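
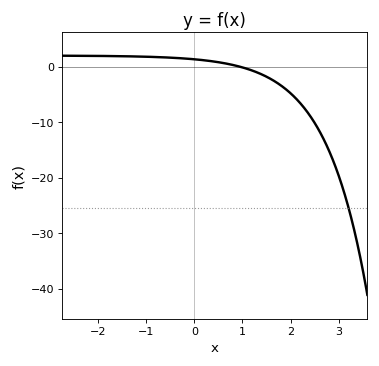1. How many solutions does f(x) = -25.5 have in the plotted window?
1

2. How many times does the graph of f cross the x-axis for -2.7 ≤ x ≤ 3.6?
1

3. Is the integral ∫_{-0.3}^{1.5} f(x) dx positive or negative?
positive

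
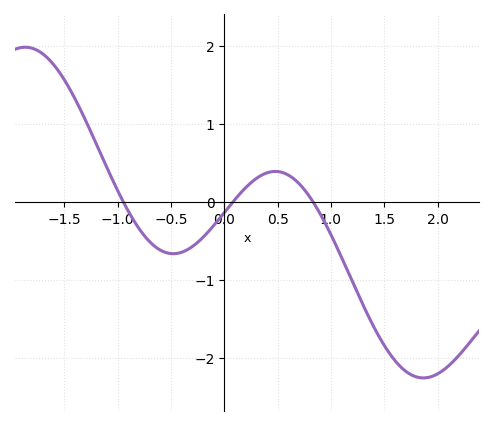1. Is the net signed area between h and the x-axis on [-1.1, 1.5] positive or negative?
negative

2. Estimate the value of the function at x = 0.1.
0.032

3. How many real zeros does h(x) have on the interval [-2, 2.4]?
3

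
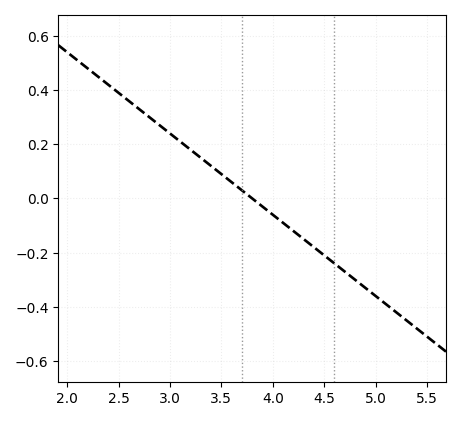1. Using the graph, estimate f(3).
0.24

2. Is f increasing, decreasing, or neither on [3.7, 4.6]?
decreasing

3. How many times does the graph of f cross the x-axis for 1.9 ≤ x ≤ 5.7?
1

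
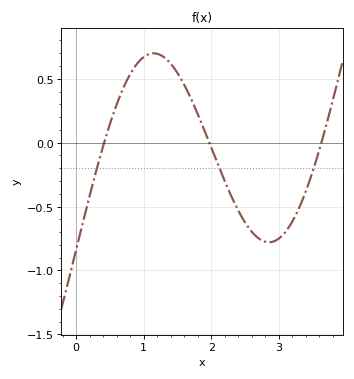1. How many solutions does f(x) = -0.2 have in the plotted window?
3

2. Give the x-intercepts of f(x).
0.4, 2, 3.6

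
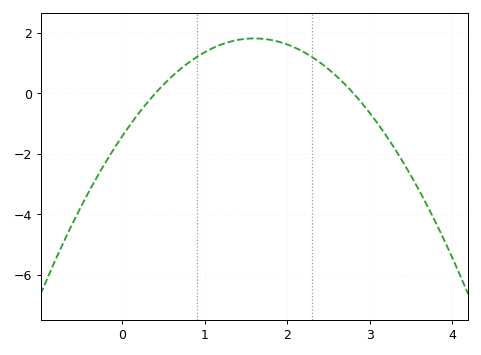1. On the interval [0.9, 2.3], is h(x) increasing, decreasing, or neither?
neither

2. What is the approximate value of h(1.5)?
1.8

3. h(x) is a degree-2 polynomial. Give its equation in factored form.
y = -1.26(x - 0.4)(x - 2.8)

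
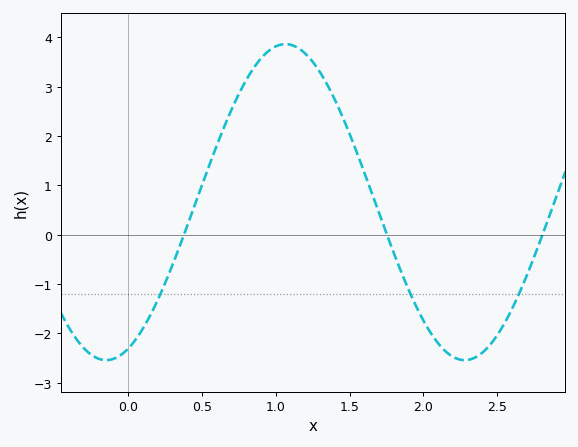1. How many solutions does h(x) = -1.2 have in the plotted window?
3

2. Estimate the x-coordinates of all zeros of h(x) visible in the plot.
0.379, 1.75, 2.81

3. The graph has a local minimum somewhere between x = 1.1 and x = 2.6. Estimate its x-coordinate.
2.28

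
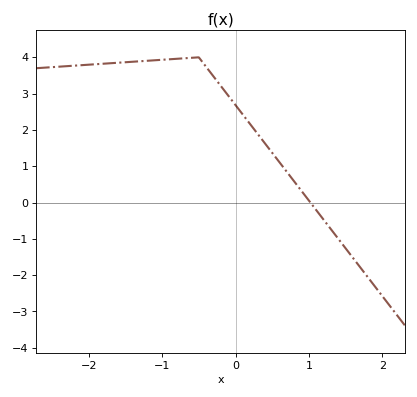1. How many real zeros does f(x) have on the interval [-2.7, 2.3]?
1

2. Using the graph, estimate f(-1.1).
3.9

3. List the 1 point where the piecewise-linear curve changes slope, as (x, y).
(-0.5, 4)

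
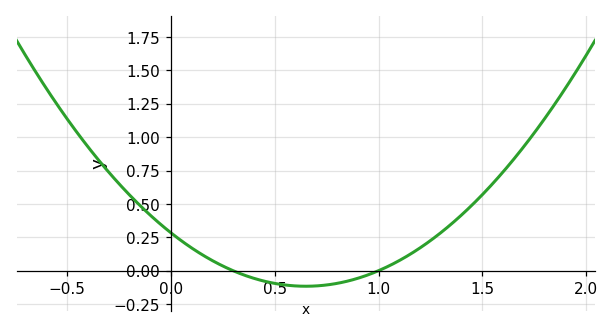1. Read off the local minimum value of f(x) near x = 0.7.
-0.1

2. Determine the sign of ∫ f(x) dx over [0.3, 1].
negative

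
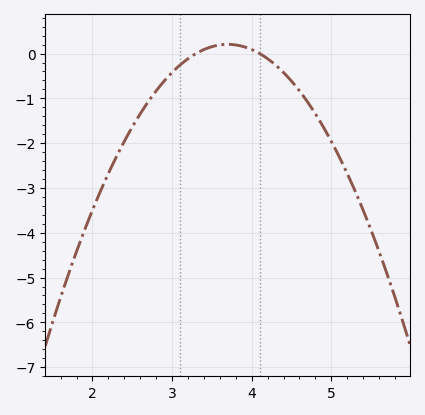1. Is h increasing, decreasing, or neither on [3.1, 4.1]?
neither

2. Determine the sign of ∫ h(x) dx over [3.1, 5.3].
negative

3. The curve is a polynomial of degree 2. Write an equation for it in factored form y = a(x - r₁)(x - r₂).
y = -1.28(x - 3.3)(x - 4.1)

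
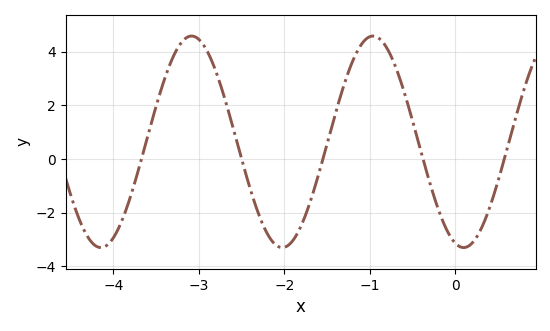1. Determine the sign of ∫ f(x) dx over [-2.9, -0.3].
positive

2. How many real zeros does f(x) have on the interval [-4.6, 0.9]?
5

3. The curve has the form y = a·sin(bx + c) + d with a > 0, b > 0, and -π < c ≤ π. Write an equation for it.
y = 3.94sin(2.96x - 1.86) + 0.64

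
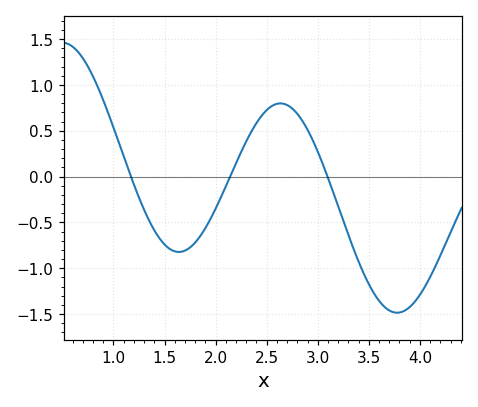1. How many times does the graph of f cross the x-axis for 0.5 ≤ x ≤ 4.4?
3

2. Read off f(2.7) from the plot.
0.781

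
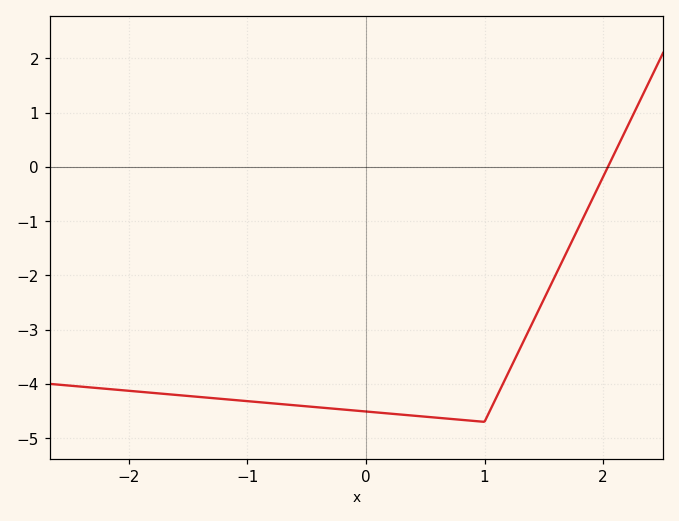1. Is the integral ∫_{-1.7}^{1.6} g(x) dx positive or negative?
negative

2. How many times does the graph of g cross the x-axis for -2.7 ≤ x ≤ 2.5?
1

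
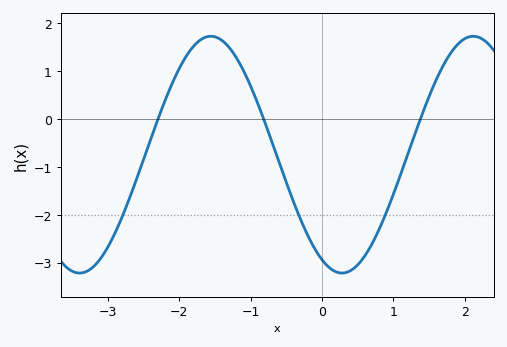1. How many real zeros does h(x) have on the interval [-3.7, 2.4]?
3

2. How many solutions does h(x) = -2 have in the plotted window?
3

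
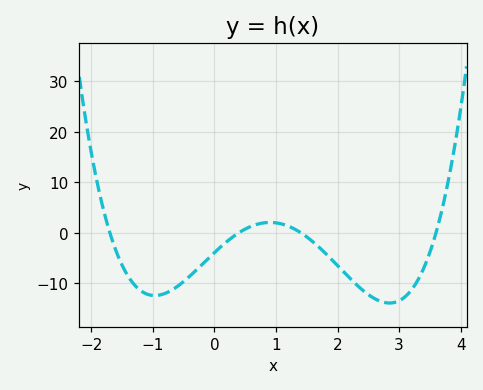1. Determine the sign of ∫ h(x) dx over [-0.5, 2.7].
negative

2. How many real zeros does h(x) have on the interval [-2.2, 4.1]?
4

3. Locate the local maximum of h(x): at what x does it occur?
0.903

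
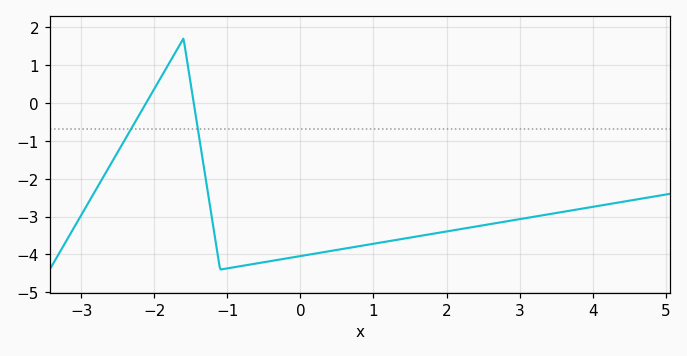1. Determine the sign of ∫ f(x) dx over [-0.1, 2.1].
negative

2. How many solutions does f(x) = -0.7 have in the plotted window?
2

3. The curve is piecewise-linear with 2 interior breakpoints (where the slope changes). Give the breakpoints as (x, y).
(-1.6, 1.7); (-1.1, -4.4)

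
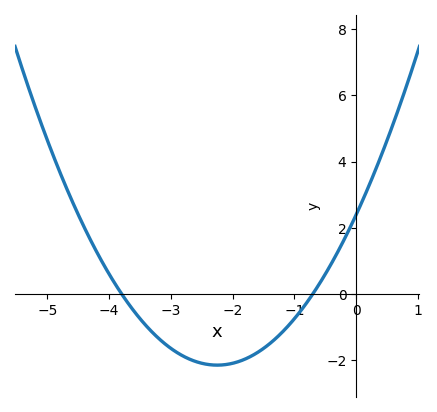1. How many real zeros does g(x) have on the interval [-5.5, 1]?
2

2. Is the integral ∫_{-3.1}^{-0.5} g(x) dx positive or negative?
negative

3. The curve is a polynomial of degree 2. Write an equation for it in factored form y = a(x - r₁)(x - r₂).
y = 0.9(x + 3.8)(x + 0.7)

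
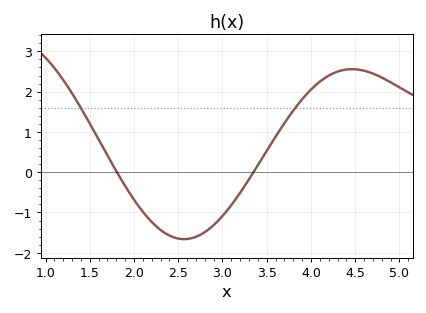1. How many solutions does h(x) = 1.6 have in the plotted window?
2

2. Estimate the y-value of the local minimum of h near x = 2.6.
-1.7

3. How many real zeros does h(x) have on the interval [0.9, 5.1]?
2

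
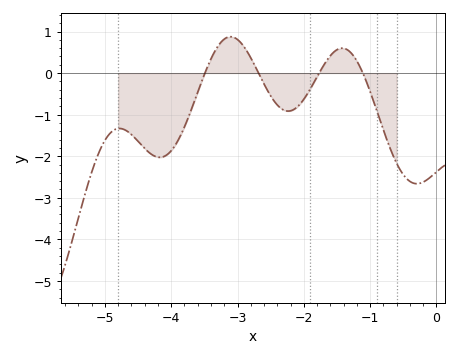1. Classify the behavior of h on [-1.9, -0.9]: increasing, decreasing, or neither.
neither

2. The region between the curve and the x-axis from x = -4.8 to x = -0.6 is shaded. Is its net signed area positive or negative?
negative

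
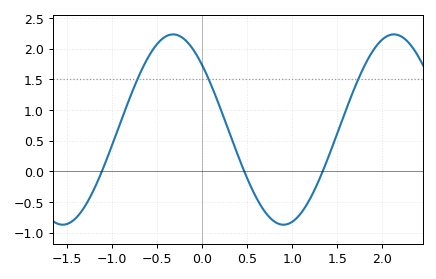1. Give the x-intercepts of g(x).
-1.12, 0.467, 1.34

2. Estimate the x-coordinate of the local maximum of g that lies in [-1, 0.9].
-0.324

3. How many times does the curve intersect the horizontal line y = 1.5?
3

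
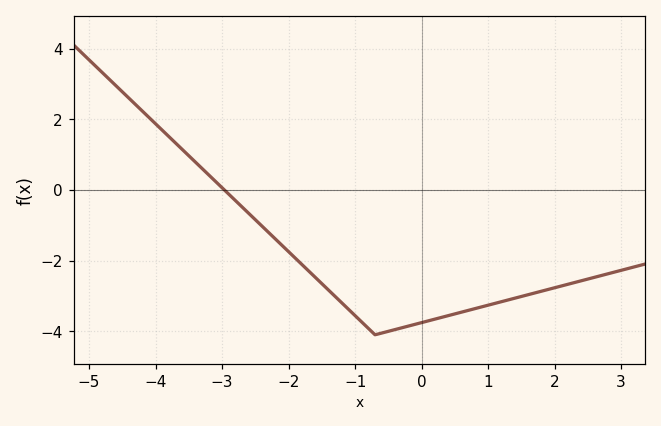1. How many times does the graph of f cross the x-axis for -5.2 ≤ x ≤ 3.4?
1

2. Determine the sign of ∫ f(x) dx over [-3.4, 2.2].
negative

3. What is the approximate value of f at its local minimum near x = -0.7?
-4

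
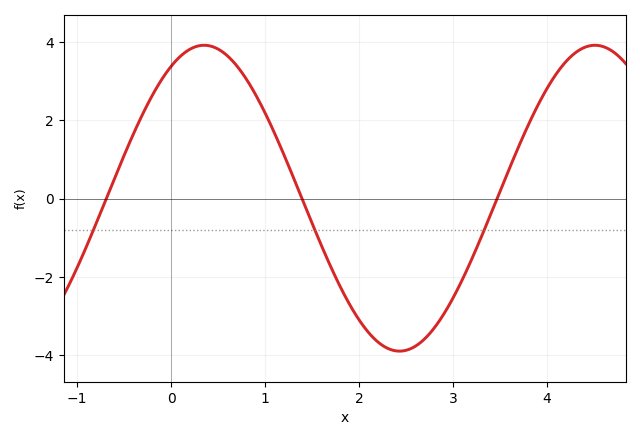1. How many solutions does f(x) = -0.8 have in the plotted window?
3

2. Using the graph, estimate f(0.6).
3.64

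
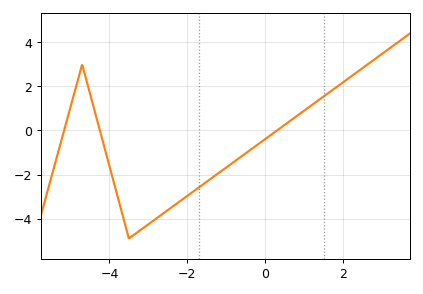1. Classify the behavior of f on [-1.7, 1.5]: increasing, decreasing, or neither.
increasing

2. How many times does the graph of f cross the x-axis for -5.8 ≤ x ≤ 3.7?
3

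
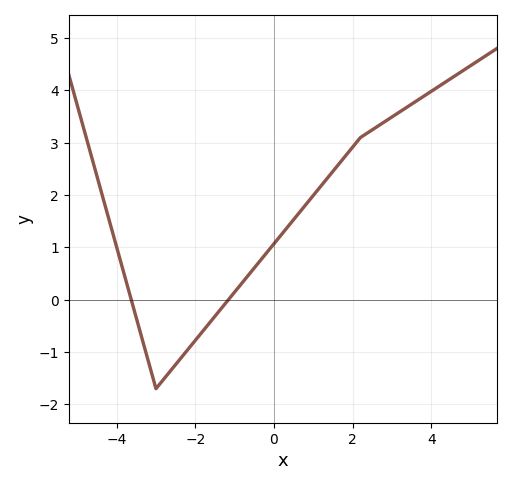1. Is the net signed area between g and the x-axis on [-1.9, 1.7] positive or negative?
positive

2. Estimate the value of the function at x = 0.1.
1.16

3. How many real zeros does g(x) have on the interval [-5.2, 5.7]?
2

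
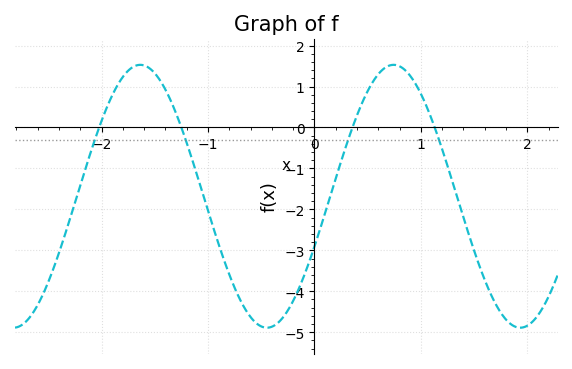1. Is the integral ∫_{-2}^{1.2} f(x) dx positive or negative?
negative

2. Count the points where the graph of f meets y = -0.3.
4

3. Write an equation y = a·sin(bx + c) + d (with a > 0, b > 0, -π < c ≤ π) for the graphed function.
y = 3.21sin(2.6x - 0.39) - 1.68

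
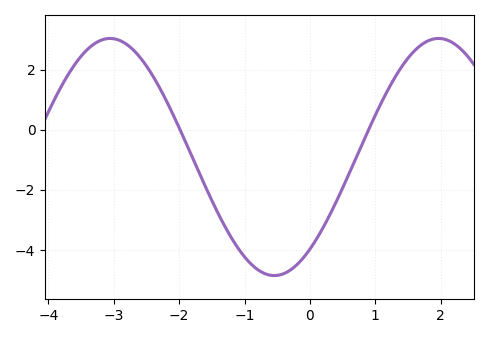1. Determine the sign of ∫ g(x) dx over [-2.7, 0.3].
negative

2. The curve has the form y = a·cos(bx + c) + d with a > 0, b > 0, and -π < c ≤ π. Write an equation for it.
y = 3.95cos(1.2x - 2.5) - 0.91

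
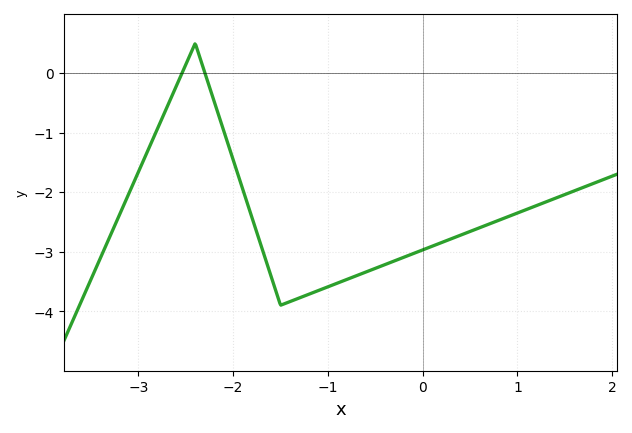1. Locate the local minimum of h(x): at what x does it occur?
-1.5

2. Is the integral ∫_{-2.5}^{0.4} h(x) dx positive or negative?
negative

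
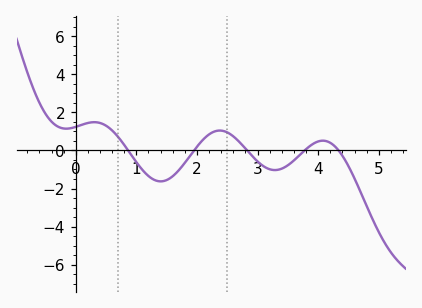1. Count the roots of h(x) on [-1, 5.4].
5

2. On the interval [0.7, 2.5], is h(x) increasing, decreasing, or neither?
neither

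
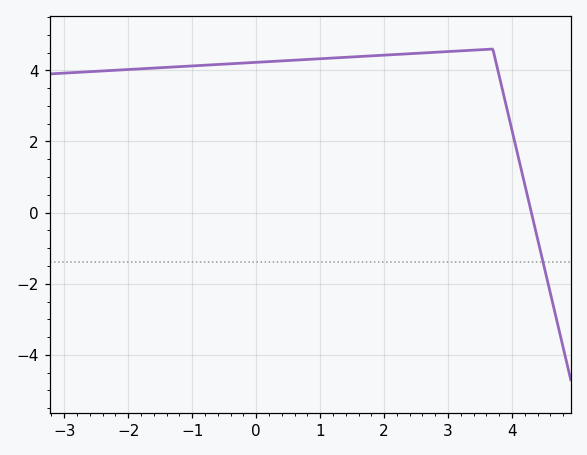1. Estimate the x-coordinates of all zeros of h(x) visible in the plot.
4.4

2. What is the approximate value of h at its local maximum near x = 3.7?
4.6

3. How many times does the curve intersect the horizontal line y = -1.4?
1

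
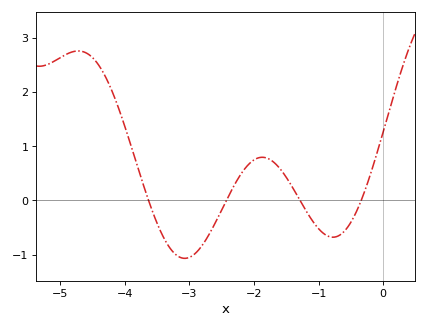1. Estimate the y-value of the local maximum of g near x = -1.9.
0.797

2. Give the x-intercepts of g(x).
-3.63, -2.43, -1.29, -0.34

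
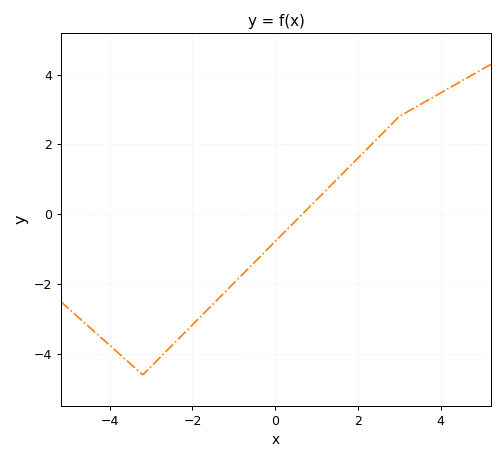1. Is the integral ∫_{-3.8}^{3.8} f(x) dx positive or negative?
negative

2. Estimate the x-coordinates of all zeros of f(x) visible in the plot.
0.654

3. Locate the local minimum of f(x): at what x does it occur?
-3.2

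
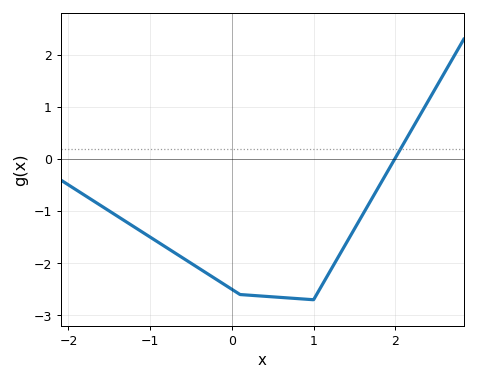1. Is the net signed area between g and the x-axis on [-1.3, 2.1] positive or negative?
negative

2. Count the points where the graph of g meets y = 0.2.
1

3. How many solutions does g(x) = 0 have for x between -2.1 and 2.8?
1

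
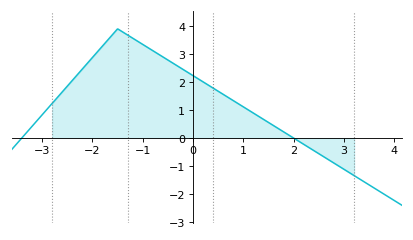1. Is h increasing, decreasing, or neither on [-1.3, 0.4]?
decreasing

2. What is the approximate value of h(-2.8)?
1.24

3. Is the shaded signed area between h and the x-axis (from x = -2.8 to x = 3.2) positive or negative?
positive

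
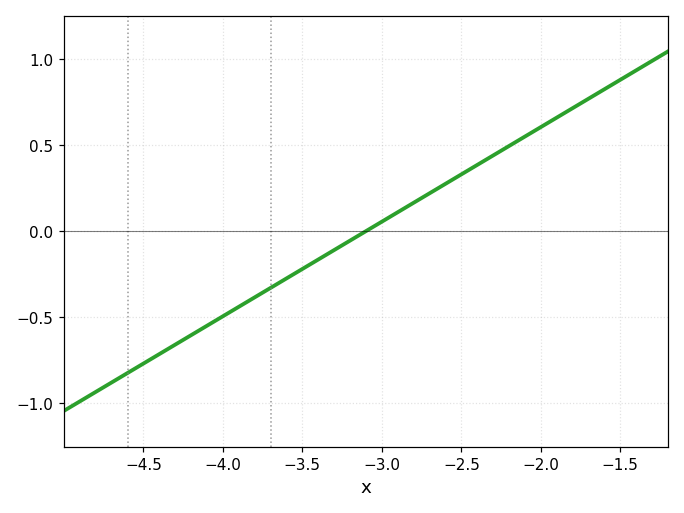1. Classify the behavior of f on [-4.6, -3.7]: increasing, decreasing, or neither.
increasing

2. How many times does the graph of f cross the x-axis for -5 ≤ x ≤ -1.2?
1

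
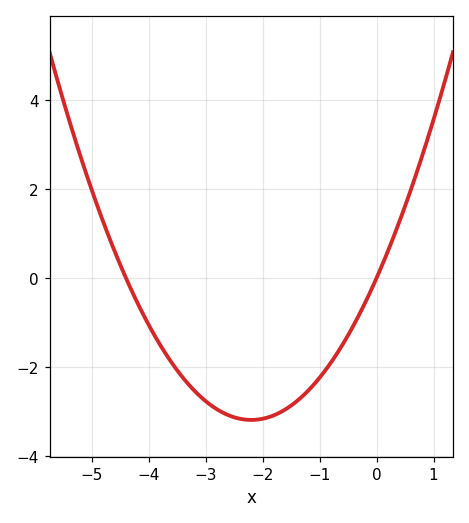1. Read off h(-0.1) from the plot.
-0.284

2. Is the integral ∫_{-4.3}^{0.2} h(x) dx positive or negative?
negative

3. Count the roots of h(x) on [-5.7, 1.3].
2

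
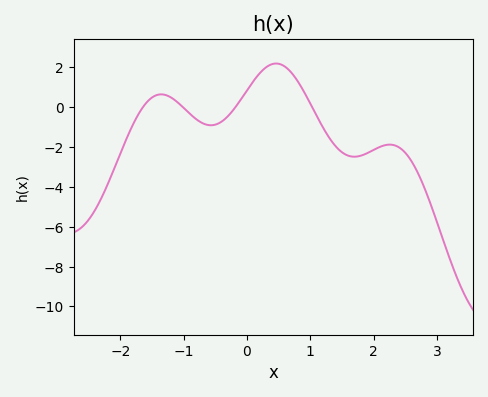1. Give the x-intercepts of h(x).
-1.64, -1.01, -0.183, 1.03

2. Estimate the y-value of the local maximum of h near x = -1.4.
0.647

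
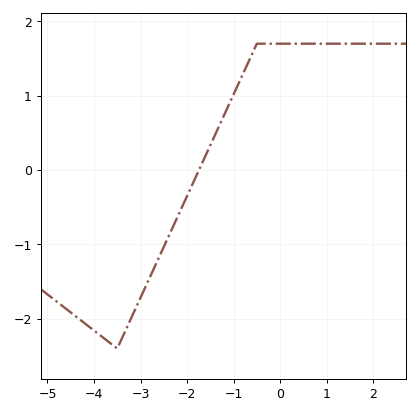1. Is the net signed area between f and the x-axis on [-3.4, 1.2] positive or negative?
positive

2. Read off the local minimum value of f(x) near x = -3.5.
-2.4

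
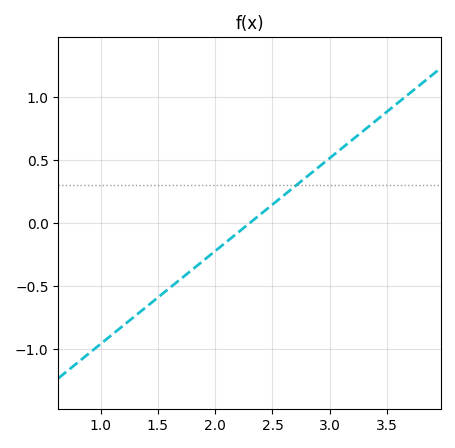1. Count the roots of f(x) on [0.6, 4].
1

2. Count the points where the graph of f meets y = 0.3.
1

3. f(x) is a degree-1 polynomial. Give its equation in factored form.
y = 0.74(x - 2.3)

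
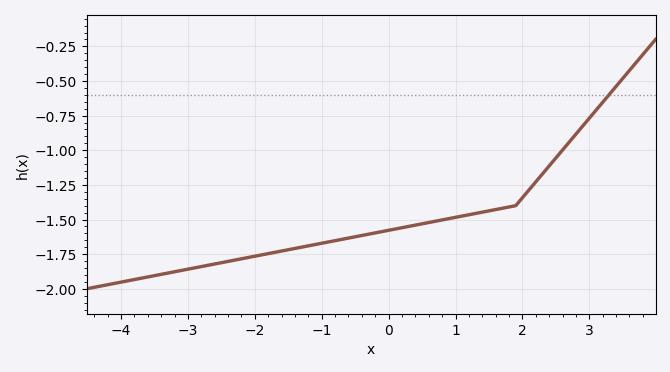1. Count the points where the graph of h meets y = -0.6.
1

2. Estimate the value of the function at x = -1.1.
-1.68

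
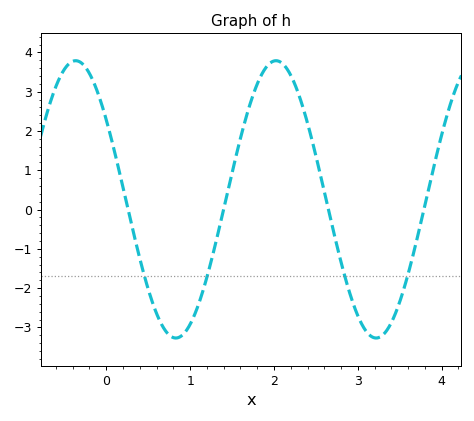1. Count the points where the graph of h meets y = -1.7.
4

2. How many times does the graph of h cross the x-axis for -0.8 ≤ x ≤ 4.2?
4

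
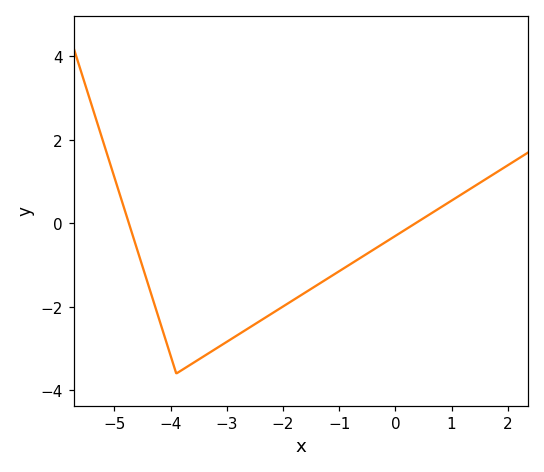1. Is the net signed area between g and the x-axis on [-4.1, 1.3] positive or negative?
negative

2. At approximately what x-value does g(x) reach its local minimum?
-3.9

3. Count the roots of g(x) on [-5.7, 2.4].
2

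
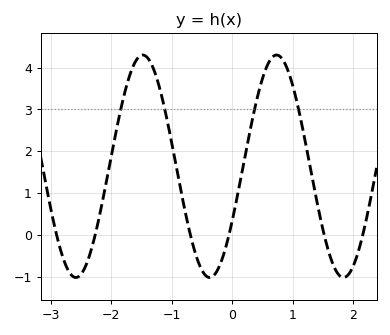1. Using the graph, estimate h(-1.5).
4.3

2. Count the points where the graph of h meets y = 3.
4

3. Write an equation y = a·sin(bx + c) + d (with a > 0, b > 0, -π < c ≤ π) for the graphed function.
y = 2.66sin(2.84x - 0.51) + 1.64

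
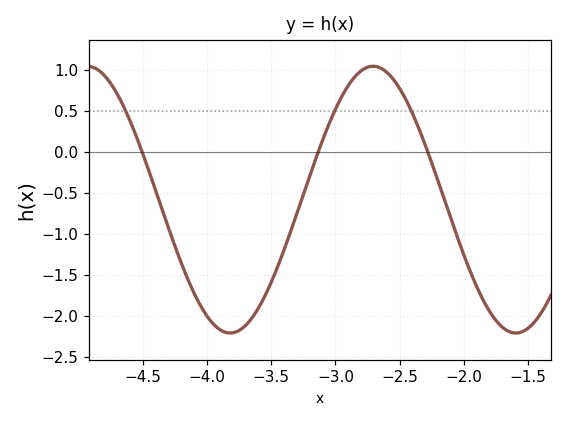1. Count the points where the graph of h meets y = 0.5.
3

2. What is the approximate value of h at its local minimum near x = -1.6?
-2.2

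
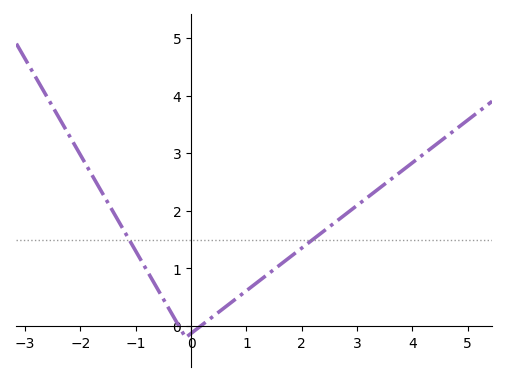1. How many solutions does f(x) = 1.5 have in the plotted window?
2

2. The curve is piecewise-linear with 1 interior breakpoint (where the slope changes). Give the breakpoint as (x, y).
(-0.1, -0.2)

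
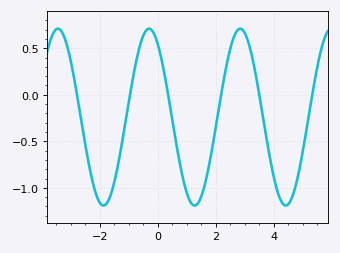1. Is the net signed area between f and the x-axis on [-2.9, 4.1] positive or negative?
negative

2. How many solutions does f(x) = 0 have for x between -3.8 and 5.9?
6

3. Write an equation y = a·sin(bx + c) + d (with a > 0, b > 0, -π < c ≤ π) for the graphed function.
y = 0.95sin(2x + 2.2) - 0.24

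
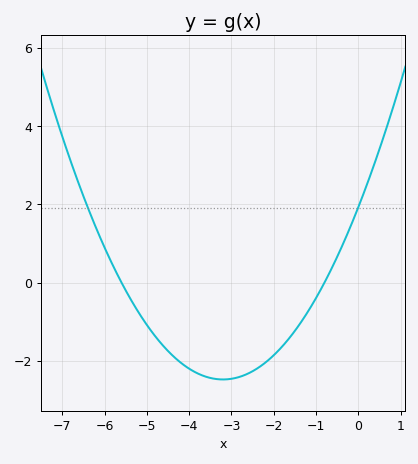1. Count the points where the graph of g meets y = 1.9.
2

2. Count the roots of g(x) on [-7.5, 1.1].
2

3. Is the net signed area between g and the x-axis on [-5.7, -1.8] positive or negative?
negative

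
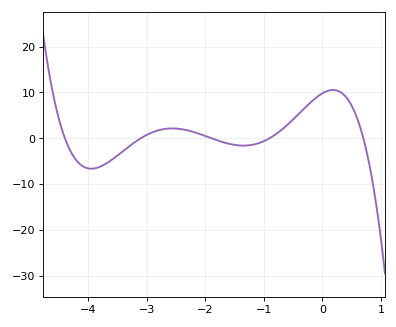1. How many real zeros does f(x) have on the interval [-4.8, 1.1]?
5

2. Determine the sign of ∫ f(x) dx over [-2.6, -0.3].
positive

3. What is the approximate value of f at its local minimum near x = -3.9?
-6.67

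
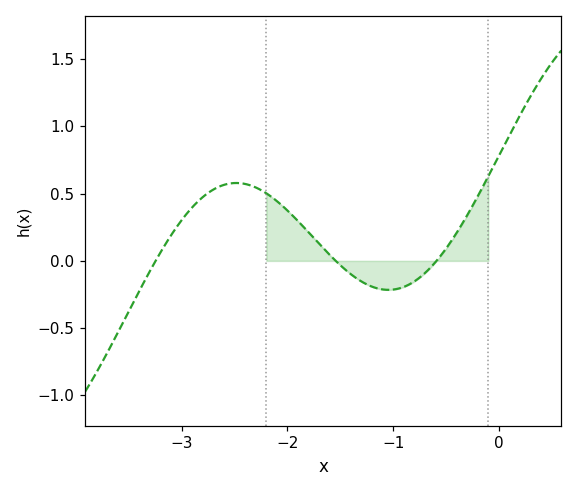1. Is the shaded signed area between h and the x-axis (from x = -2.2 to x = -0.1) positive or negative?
positive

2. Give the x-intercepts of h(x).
-3.25, -1.54, -0.59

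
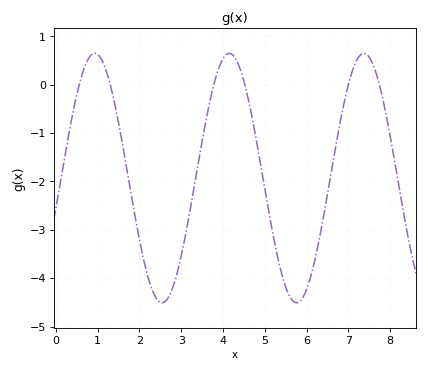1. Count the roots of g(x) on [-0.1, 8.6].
6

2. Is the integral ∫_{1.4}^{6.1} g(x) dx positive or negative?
negative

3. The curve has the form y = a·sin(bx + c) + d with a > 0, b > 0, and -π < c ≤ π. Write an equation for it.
y = 2.58sin(1.95x - 0.24) - 1.93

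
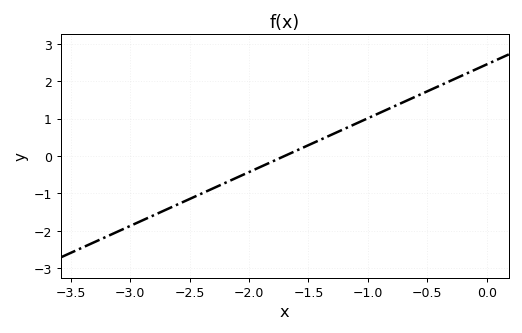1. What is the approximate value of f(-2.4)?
-1.01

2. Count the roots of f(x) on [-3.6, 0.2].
1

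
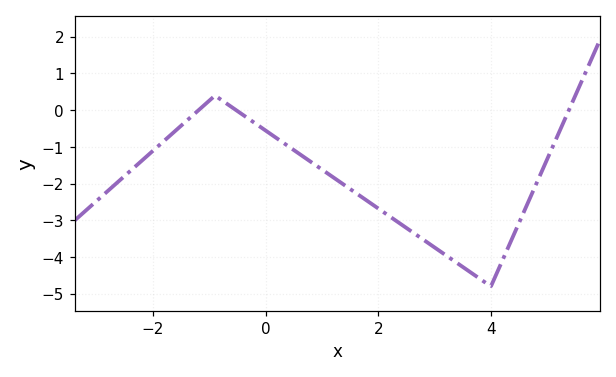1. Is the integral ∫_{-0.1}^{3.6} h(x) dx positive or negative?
negative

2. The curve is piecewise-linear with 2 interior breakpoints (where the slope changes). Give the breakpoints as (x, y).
(-0.9, 0.4); (4, -4.8)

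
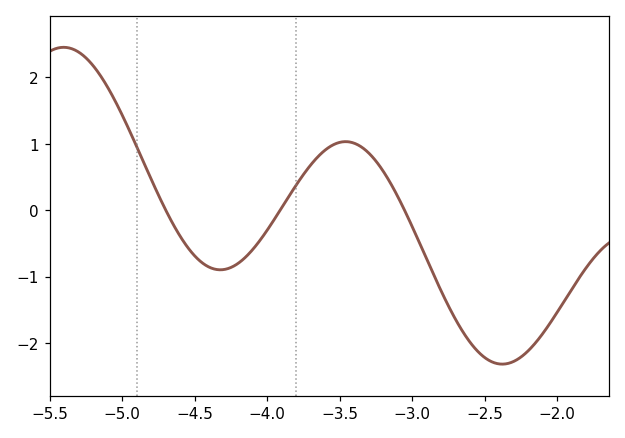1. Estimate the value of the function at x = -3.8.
0.375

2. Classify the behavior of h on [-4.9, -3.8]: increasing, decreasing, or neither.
neither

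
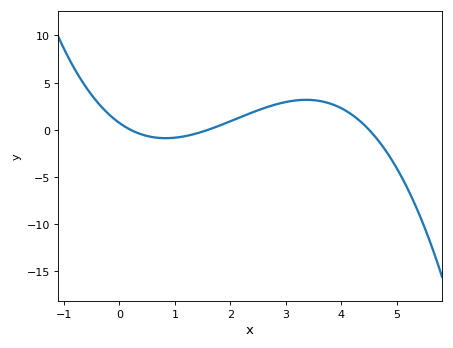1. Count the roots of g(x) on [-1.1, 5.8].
3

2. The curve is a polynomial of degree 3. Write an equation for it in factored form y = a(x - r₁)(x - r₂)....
y = -0.5(x - 0.2)(x - 1.6)(x - 4.5)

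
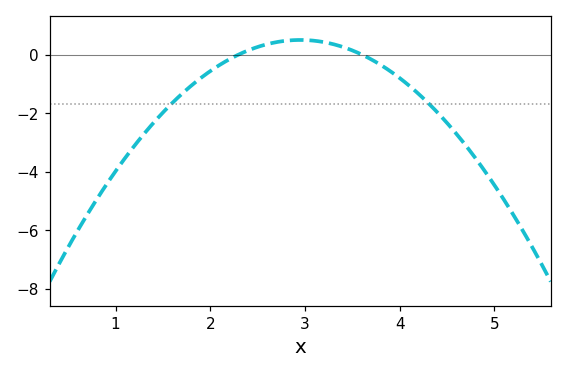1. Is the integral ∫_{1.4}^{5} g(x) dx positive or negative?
negative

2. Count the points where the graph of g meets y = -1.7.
2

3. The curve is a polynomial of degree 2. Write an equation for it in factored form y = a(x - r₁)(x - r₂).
y = -1.18(x - 2.3)(x - 3.6)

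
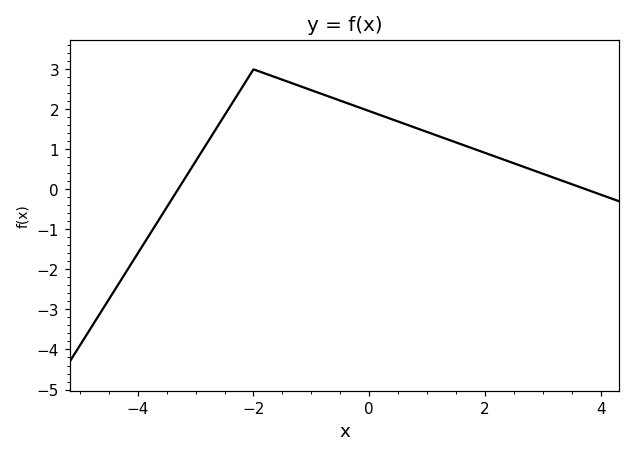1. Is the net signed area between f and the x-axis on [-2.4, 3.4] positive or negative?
positive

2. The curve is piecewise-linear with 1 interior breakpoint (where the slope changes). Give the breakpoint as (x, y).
(-2, 3)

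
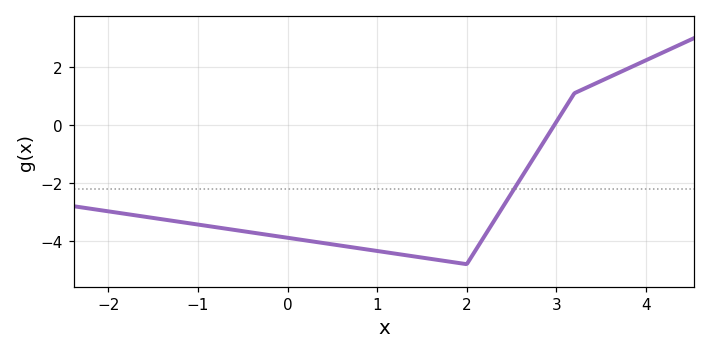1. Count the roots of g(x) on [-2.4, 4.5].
1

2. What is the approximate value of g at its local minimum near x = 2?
-4.8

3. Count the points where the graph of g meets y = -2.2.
1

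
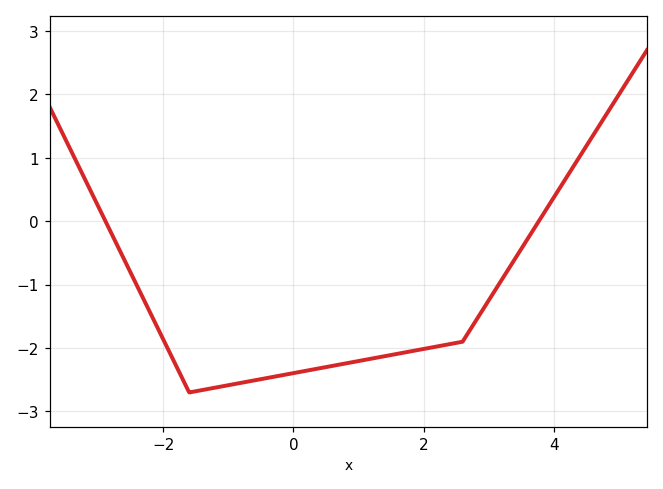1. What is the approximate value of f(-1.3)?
-2.6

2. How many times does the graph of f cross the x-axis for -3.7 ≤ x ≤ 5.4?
2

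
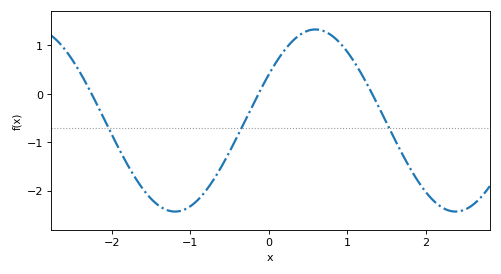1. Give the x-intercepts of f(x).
-2.26, -0.133, 1.31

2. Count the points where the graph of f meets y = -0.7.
3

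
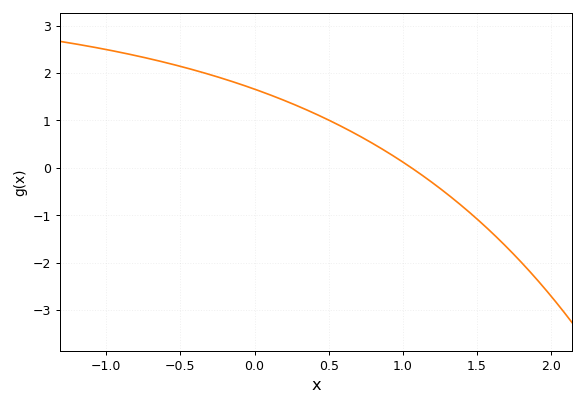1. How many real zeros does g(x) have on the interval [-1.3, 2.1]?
1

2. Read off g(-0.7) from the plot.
2.3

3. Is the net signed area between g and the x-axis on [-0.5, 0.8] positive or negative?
positive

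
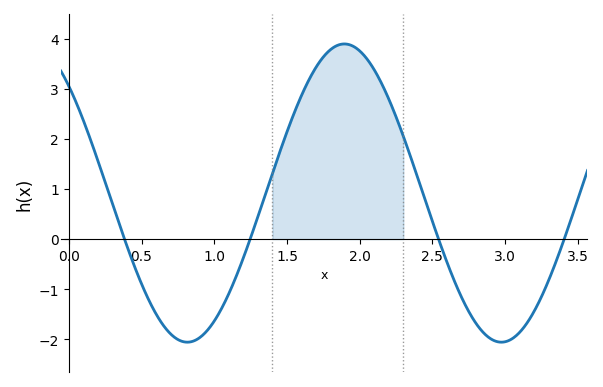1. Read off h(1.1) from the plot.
-1.09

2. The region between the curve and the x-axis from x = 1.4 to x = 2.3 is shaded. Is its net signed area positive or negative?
positive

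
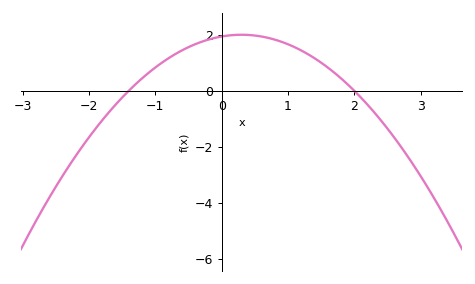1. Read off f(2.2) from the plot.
-0.4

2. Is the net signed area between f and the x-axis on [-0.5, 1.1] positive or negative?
positive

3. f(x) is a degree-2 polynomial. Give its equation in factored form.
y = -0.69(x + 1.4)(x - 2)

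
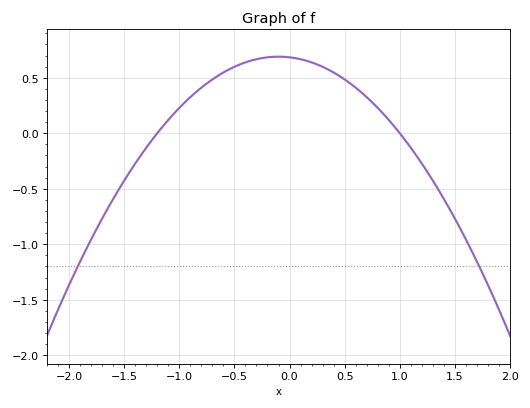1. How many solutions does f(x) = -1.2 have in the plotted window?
2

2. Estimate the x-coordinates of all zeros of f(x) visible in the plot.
-1.2, 1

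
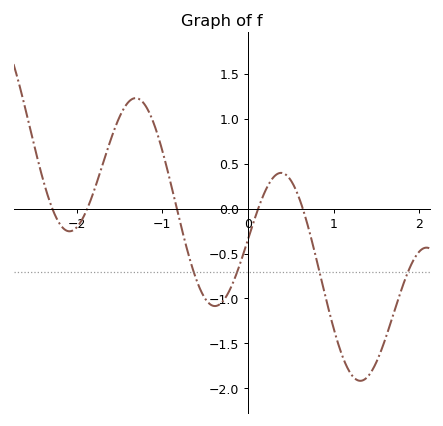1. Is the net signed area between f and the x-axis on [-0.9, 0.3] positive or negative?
negative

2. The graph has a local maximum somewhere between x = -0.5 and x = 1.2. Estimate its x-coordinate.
0.387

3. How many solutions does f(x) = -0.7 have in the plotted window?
4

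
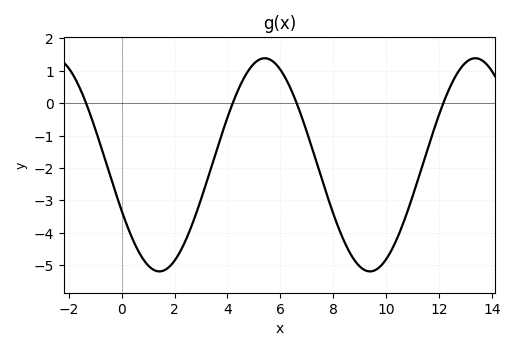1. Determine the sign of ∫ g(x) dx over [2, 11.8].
negative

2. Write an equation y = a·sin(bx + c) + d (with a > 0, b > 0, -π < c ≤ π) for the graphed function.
y = 3.29sin(0.79x - 2.7) - 1.9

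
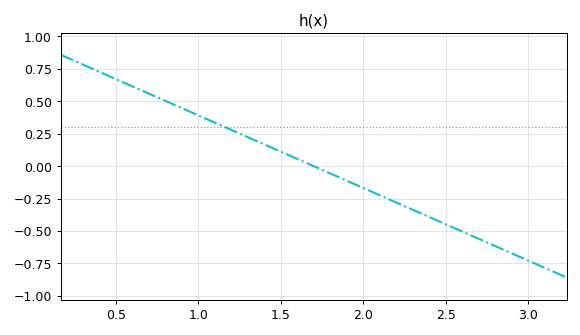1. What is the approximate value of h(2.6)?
-0.5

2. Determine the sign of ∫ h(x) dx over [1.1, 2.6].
negative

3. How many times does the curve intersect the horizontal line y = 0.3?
1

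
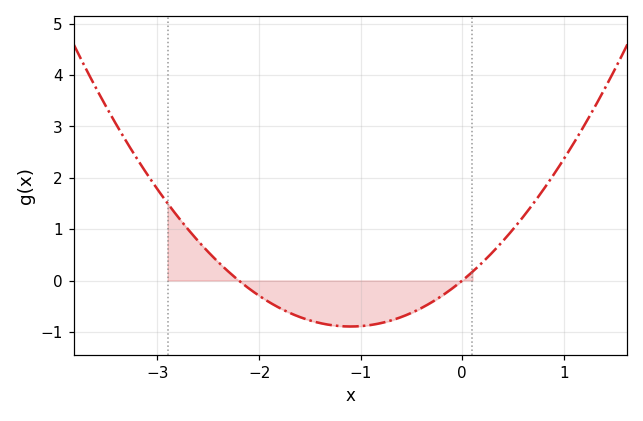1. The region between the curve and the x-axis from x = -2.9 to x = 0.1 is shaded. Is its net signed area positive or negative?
negative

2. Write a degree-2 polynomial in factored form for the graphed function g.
y = 0.74(x + 2.2)(x - 0)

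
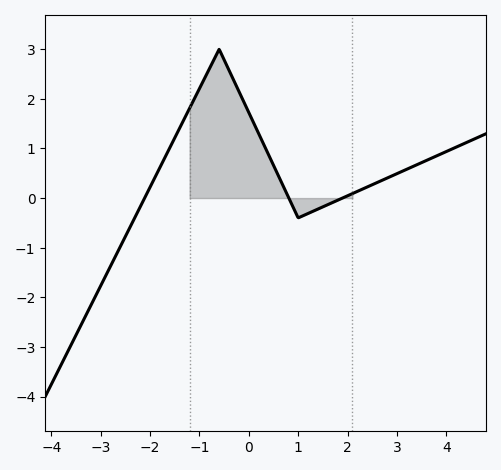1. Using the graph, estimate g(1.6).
-0.133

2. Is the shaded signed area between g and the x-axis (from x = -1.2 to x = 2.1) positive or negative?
positive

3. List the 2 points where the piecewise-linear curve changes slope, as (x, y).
(-0.6, 3); (1, -0.4)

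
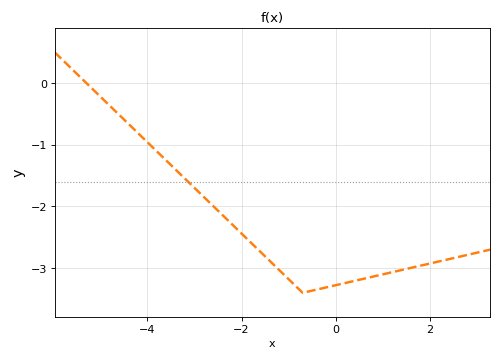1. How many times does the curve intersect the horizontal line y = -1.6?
1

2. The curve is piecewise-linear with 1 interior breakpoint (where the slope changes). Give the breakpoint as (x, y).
(-0.7, -3.4)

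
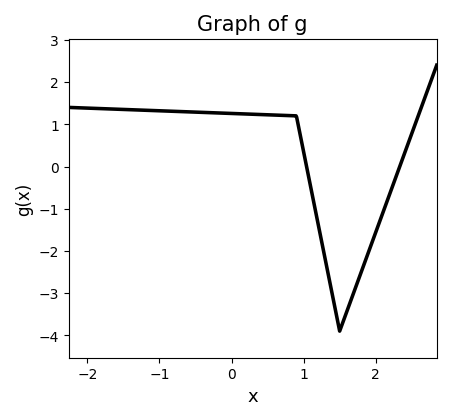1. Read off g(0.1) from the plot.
1.3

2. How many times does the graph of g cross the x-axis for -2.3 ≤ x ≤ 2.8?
2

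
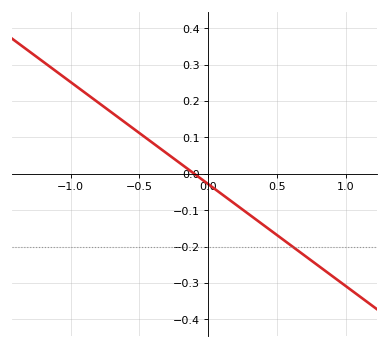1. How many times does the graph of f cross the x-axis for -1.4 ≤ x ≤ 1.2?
1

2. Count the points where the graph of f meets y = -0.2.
1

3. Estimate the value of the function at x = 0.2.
-0.084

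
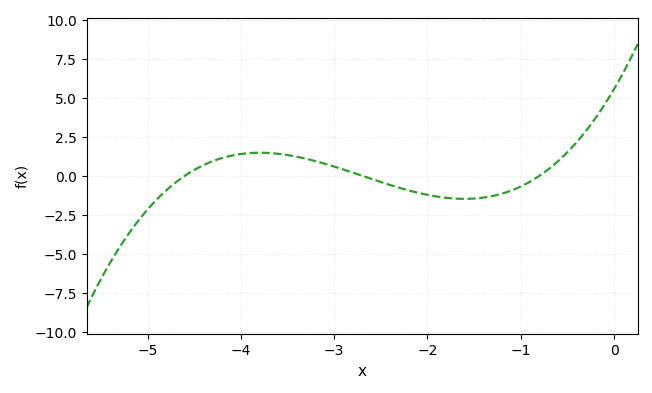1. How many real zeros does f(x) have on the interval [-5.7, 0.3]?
3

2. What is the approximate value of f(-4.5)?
0.4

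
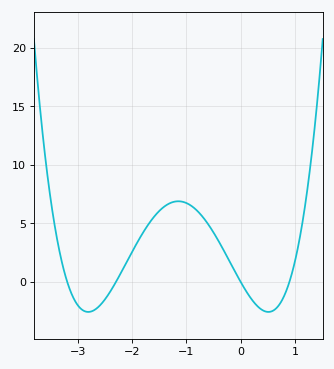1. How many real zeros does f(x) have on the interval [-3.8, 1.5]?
4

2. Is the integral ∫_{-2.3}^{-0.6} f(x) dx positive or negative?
positive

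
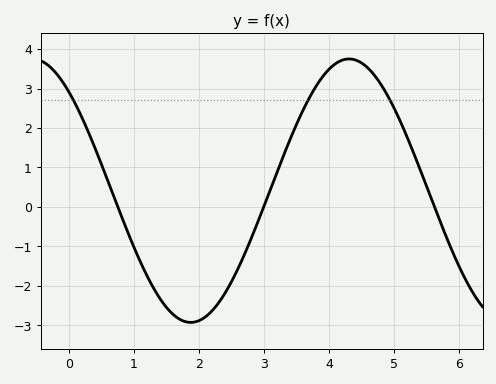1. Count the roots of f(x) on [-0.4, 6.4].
3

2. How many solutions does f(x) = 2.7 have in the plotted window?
3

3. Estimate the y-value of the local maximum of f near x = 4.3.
3.75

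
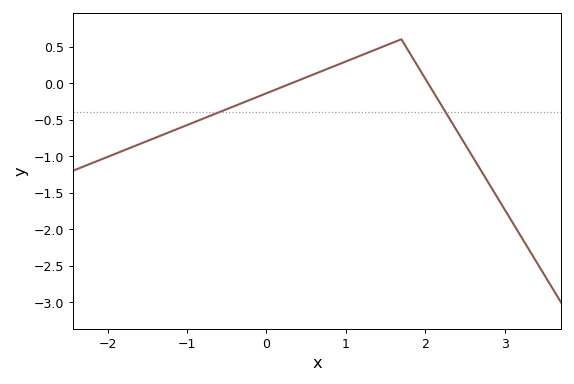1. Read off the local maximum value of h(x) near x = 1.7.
0.6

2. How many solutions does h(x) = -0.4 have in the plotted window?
2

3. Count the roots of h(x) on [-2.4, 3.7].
2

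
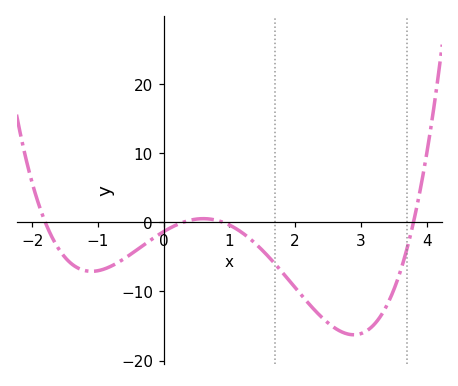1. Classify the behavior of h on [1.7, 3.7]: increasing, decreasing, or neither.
neither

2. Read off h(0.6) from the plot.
1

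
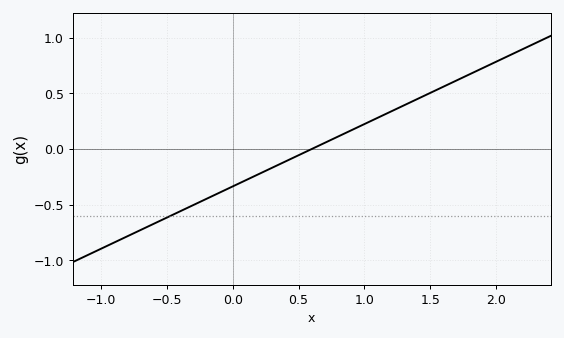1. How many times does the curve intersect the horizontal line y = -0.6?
1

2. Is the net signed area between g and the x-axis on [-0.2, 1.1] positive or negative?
negative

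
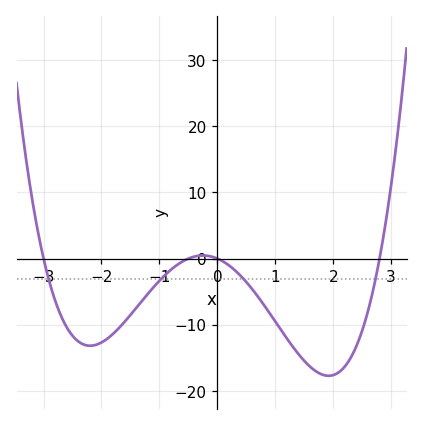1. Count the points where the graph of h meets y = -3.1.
4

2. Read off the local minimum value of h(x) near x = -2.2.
-13.2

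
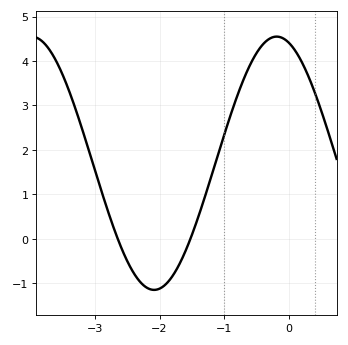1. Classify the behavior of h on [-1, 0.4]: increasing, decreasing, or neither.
neither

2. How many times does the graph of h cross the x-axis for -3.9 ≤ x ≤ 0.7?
2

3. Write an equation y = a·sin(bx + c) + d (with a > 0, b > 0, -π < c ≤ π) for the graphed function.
y = 2.85sin(1.66x + 1.89) + 1.7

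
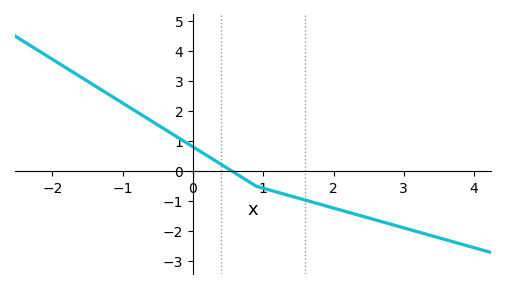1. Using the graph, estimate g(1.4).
-0.8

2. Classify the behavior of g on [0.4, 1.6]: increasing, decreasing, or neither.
decreasing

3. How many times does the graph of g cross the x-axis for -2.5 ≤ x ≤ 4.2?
1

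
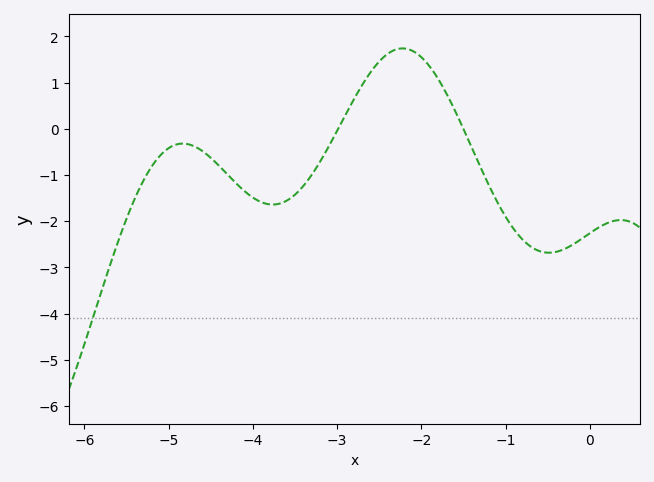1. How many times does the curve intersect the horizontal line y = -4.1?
1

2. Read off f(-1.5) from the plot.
0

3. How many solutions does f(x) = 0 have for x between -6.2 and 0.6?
2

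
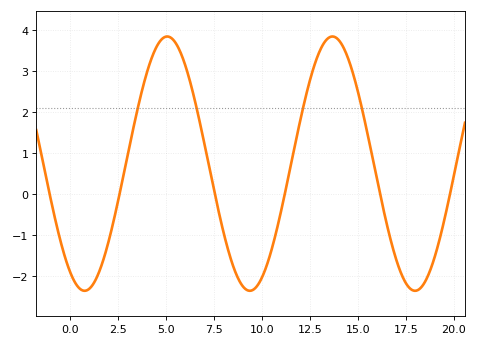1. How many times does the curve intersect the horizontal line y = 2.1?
4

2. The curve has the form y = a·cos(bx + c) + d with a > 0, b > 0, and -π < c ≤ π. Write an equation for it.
y = 3.11cos(0.73x + 2.6) + 0.74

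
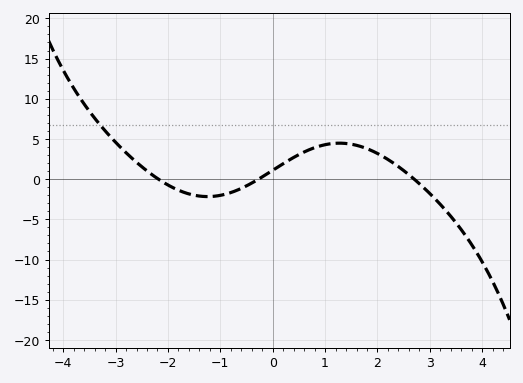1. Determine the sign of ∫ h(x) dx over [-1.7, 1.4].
positive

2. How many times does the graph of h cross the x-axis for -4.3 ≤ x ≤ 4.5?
3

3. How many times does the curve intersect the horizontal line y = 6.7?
1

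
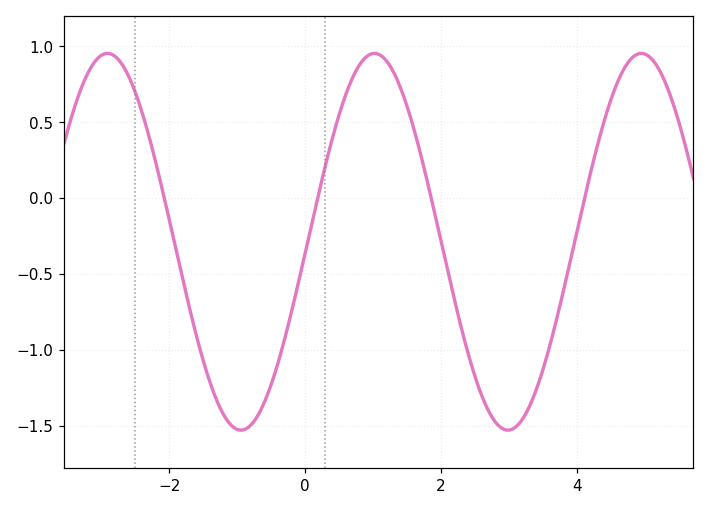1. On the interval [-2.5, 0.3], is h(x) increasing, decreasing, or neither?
neither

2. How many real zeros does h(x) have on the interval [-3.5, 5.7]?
4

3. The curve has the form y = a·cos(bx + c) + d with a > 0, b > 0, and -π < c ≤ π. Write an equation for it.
y = 1.24cos(1.6x - 1.6) - 0.29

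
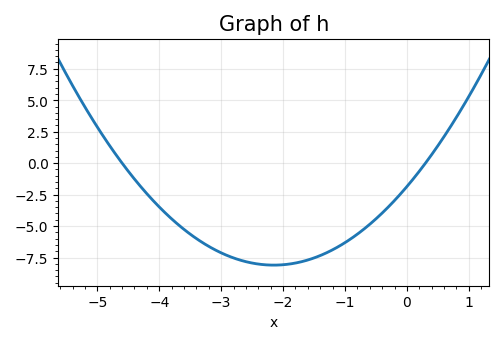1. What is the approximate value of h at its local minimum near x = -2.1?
-8.2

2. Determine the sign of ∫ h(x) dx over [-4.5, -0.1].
negative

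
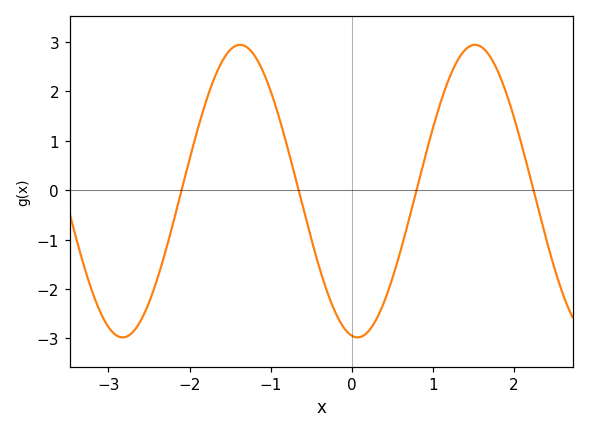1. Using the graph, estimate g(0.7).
-0.618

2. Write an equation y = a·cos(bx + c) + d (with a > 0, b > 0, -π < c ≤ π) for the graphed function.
y = 2.96cos(2.17x + 2.99) - 0.02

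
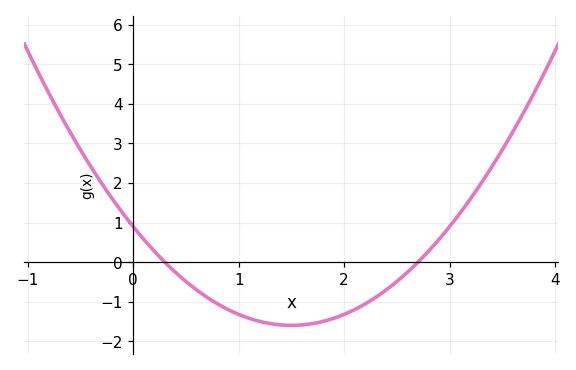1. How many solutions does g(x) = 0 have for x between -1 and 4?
2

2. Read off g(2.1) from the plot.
-1.2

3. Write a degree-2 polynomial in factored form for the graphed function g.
y = 1.11(x - 0.3)(x - 2.7)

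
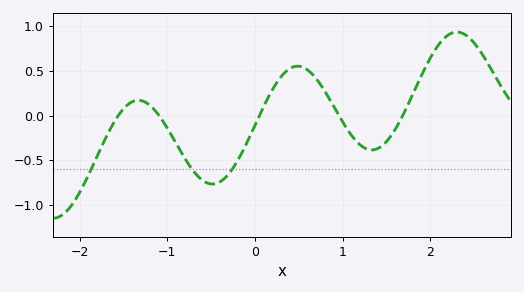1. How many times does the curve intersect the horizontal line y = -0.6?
3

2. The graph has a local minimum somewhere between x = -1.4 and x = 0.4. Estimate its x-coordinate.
-0.5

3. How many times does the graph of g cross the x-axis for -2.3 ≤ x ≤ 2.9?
5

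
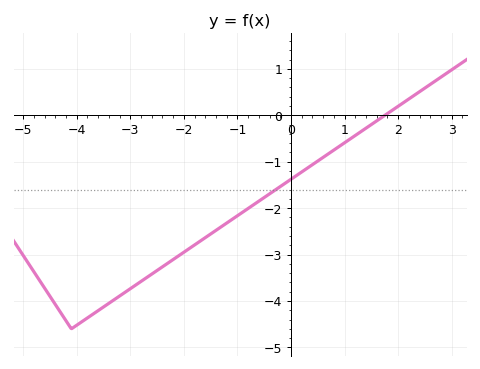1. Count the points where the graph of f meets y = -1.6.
1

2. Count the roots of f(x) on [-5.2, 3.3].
1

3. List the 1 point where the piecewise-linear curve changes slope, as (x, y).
(-4.1, -4.6)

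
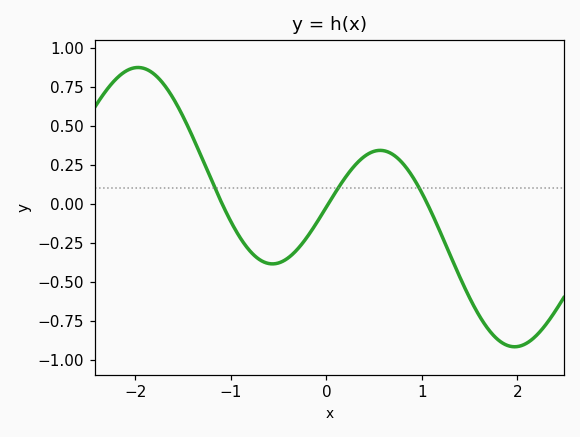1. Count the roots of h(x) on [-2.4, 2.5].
3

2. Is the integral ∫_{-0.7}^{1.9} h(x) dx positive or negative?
negative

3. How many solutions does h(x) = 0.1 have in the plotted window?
3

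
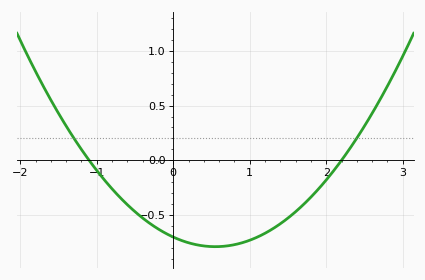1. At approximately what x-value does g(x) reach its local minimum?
0.55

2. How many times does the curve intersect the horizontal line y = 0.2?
2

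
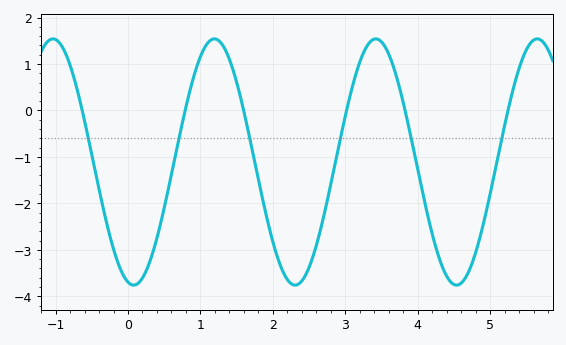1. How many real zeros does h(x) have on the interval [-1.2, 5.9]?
6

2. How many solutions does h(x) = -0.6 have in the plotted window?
6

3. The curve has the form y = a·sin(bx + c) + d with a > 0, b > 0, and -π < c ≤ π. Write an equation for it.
y = 2.65sin(2.82x - 1.79) - 1.11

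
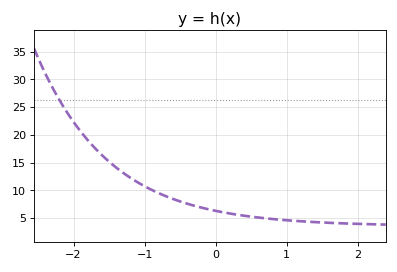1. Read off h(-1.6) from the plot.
16.5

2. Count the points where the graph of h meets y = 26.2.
1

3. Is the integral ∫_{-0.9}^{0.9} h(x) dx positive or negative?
positive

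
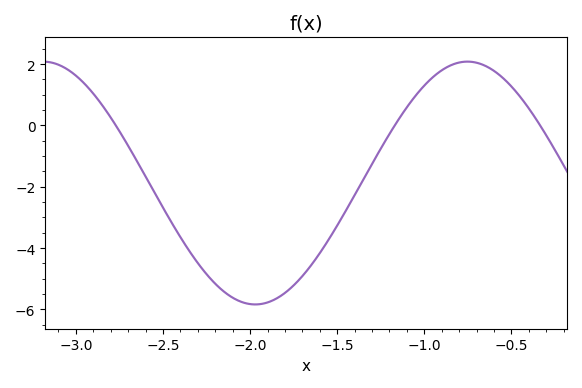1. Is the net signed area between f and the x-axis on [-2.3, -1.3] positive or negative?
negative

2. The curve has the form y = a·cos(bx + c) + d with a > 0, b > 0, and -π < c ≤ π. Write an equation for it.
y = 3.96cos(2.58x + 1.94) - 1.88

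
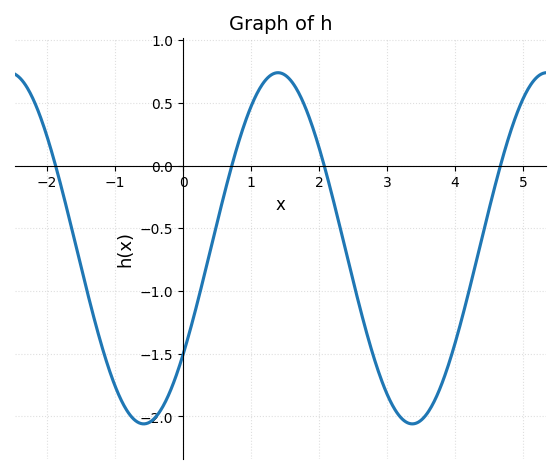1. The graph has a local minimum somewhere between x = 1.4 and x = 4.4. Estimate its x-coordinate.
3.4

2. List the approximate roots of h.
-1.8, 0.8, 2, 4.6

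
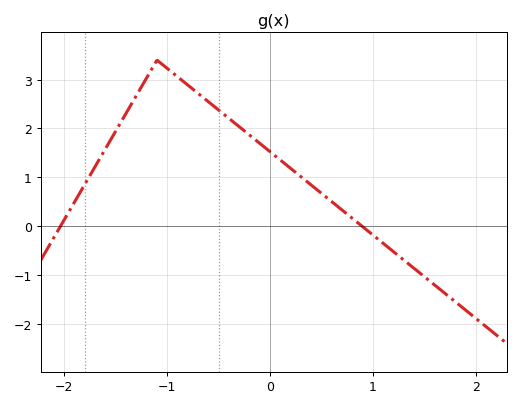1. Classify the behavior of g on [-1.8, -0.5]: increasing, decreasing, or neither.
neither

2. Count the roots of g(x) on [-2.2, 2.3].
2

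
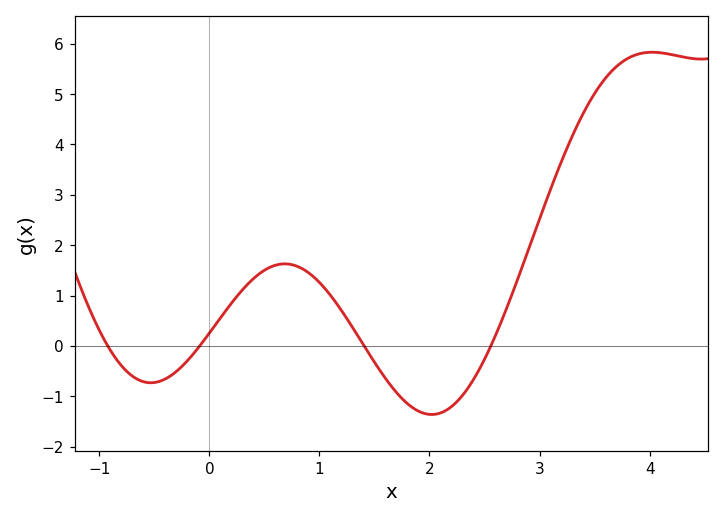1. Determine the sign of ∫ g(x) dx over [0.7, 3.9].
positive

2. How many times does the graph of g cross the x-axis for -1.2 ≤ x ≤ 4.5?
4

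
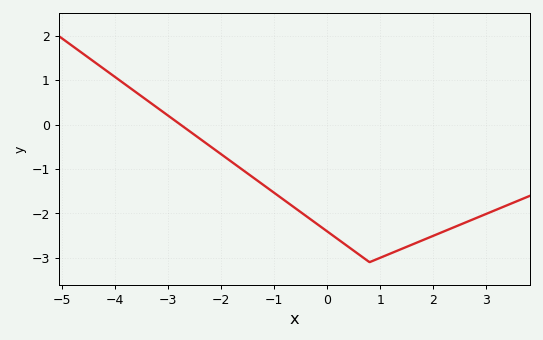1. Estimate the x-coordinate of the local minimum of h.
0.799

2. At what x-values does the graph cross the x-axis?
-2.76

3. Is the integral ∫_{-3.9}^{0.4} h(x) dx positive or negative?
negative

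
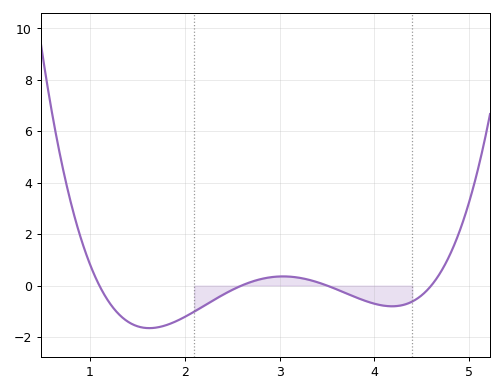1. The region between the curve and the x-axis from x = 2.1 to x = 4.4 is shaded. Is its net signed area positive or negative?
negative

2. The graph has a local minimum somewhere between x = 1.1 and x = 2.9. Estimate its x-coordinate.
1.6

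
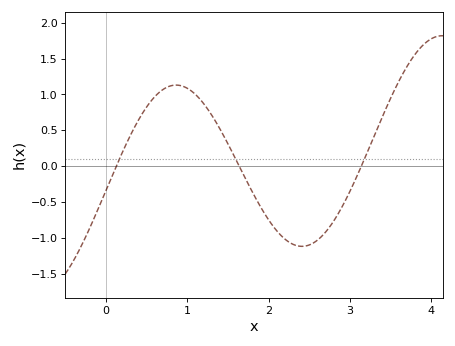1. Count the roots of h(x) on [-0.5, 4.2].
3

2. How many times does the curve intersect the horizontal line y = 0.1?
3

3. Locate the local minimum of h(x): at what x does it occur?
2.41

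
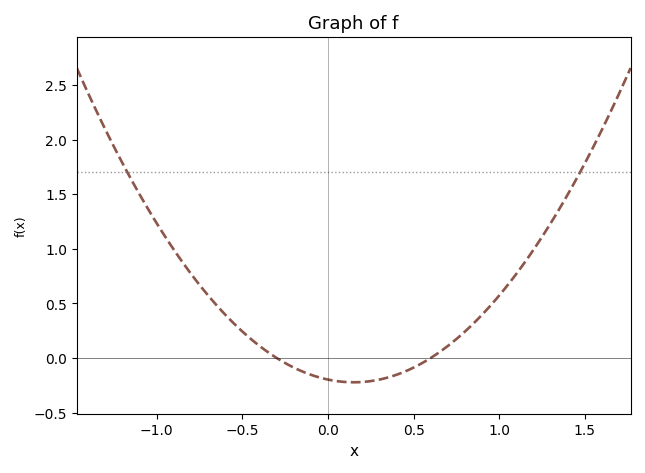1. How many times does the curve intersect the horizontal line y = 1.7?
2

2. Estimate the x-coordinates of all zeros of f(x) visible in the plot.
-0.3, 0.6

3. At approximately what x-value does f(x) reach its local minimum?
0.15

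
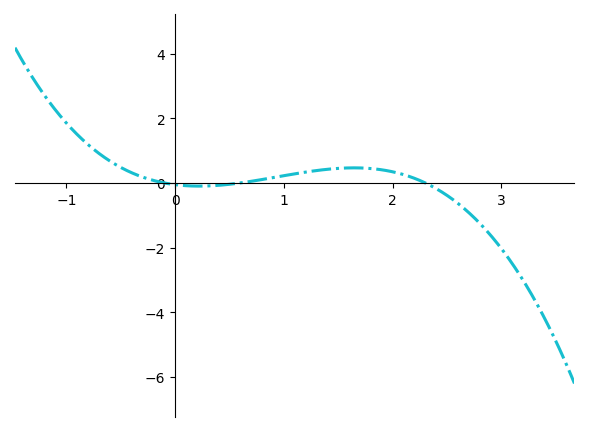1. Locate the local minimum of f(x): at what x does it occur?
0.22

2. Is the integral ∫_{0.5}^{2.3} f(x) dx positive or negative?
positive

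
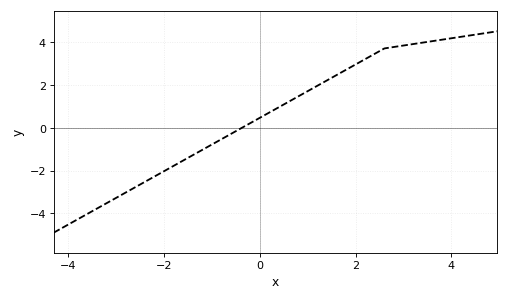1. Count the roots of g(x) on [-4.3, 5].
1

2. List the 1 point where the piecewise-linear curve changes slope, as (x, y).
(2.6, 3.7)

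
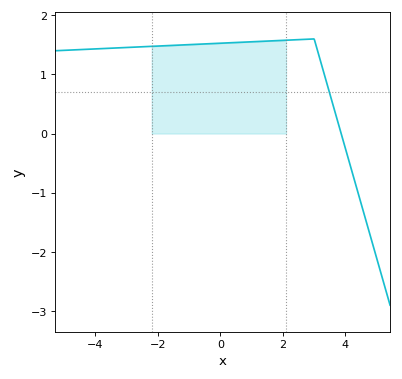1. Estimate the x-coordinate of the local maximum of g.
3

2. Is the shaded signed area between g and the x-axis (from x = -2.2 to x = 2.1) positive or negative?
positive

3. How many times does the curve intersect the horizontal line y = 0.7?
1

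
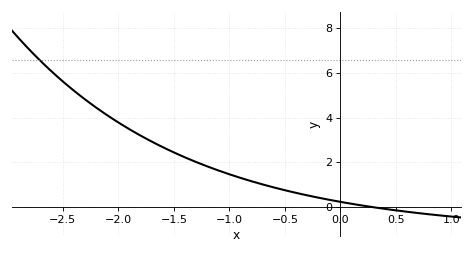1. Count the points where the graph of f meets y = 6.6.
1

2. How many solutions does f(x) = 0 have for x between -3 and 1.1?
1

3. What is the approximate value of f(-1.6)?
2.67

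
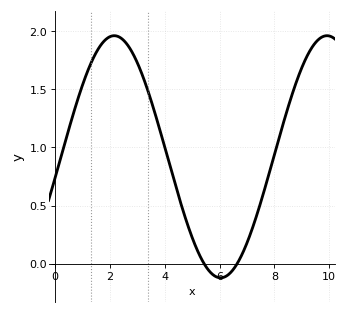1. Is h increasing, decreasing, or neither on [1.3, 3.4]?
neither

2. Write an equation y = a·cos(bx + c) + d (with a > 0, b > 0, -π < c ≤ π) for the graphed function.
y = 1.04cos(0.81x - 1.75) + 0.92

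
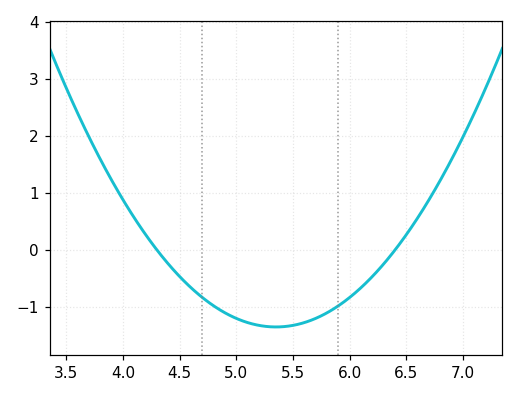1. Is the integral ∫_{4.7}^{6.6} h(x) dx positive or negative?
negative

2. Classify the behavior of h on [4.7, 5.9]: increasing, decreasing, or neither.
neither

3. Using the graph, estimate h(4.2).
0.271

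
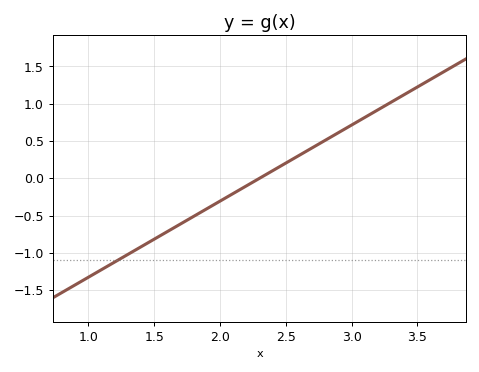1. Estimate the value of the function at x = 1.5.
-0.816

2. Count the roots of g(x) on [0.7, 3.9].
1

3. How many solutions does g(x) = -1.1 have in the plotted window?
1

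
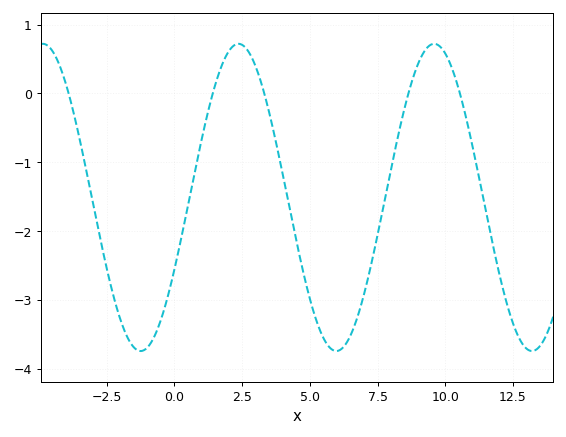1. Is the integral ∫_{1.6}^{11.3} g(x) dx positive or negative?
negative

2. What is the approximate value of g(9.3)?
0.6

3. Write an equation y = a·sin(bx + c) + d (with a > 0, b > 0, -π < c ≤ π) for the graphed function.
y = 2.23sin(0.87x - 0.49) - 1.51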